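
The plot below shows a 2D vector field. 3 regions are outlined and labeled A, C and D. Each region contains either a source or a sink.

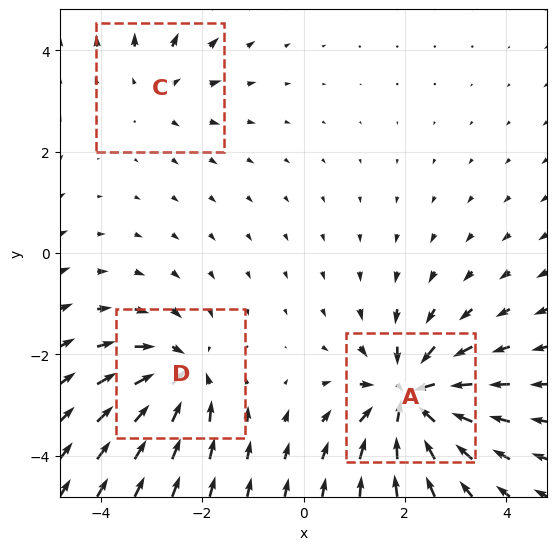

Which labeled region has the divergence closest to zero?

Divergence at each region's feature centre — A: about -6, C: about +2, D: about -4. Region C is closest to zero.

C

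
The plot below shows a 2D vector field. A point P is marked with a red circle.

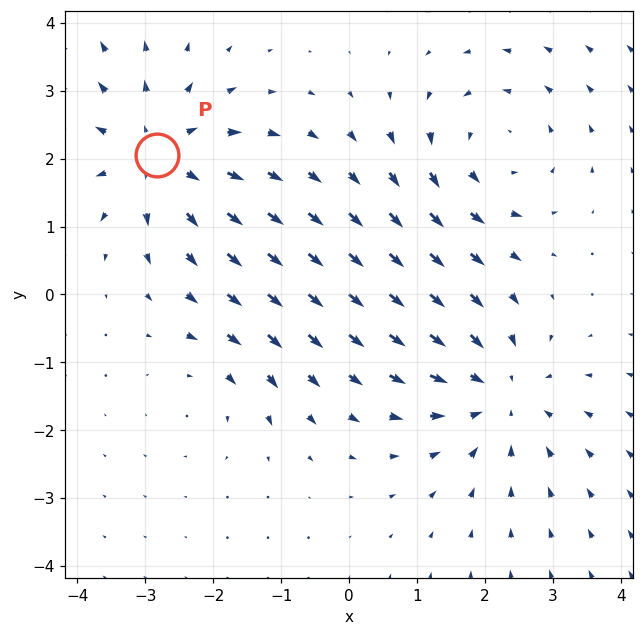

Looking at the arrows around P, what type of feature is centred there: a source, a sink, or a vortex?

At P (-2.8, 2.0) the arrows spread outward. Divergence about +5, curl ≈0 — positive divergence with near-zero curl is a source.

source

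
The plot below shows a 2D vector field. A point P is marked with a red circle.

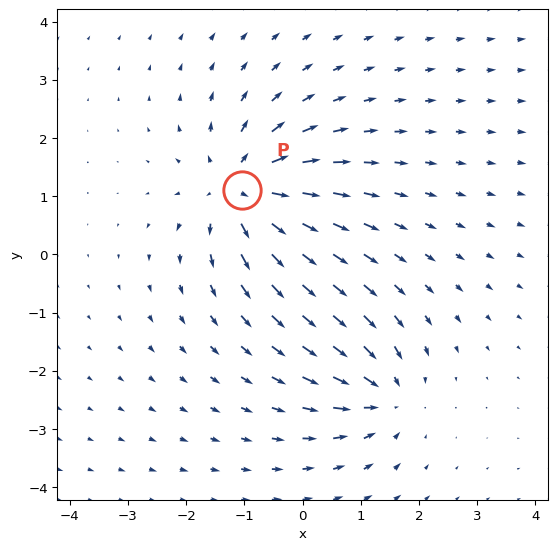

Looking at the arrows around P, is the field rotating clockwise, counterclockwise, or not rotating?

not rotating

Near P at (-1.0, 1.1) the arrows show no circulation. The curl there is ≈0.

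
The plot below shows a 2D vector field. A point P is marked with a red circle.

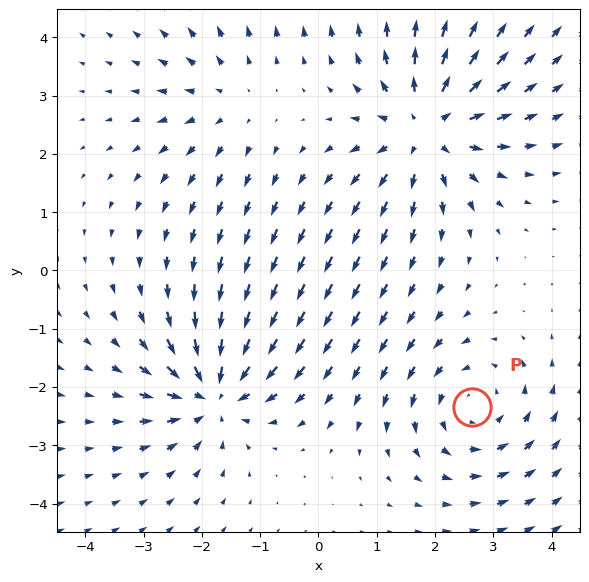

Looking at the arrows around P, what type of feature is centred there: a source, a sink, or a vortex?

At P (2.6, -2.3) the arrows circulate counterclockwise. Divergence ≈0, curl about +4 — near-zero divergence with nonzero curl is a vortex.

vortex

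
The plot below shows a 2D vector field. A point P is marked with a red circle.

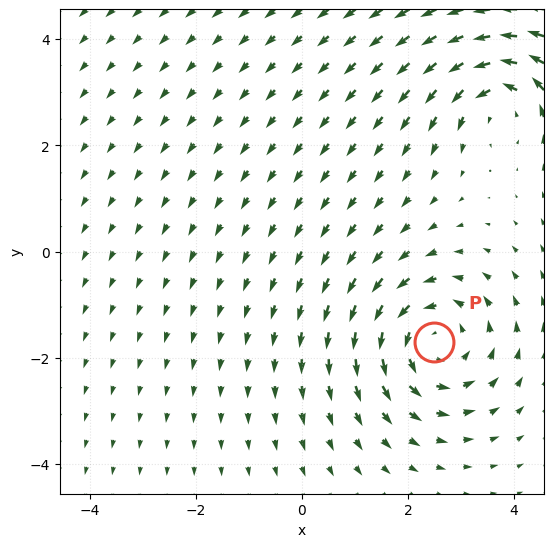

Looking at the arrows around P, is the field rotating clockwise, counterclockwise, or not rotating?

Near P at (2.5, -1.7) the arrows circulate counterclockwise. The curl (z-component) there is about +5; positive curl means counterclockwise rotation.

counterclockwise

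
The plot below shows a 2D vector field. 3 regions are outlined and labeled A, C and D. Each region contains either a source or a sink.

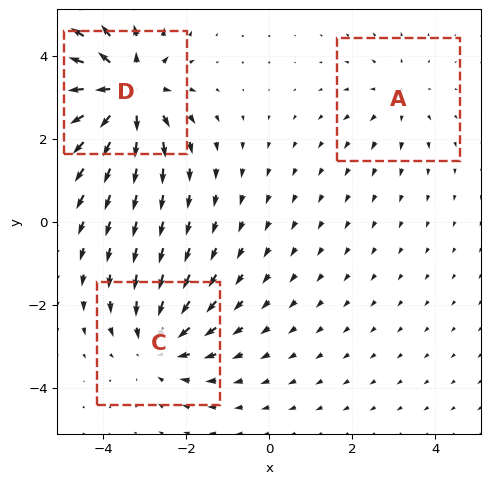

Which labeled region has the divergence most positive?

D

Divergence at each region's feature centre — A: about +2, C: about -3, D: about +5. Region D is most positive.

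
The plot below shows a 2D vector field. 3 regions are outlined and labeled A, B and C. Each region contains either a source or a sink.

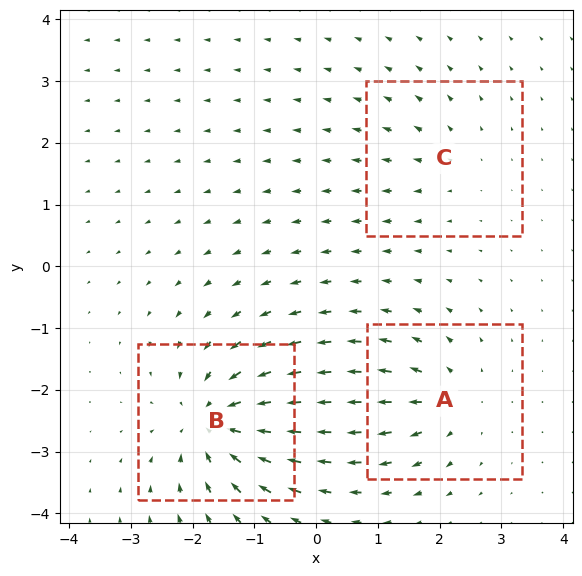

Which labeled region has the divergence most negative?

Divergence at each region's feature centre — A: about +4, B: about -6, C: about +2. Region B is most negative.

B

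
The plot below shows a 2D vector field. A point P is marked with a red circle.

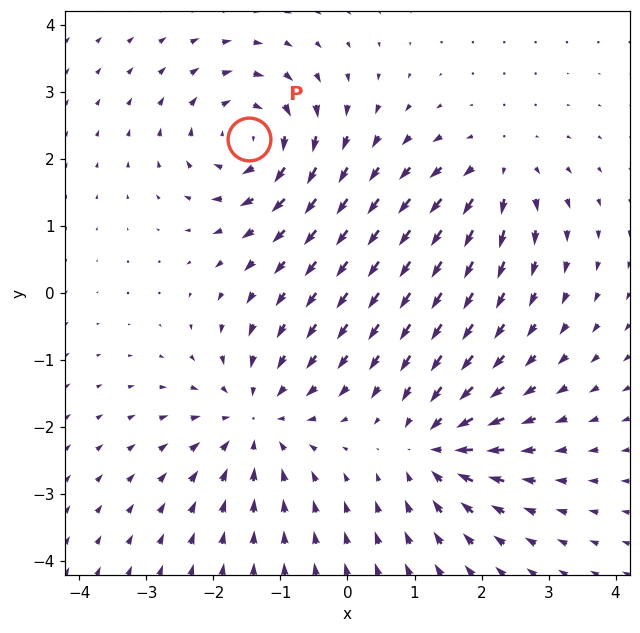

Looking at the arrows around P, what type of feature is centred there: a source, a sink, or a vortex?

At P (-1.5, 2.3) the arrows circulate clockwise. Divergence ≈0, curl about -6 — near-zero divergence with nonzero curl is a vortex.

vortex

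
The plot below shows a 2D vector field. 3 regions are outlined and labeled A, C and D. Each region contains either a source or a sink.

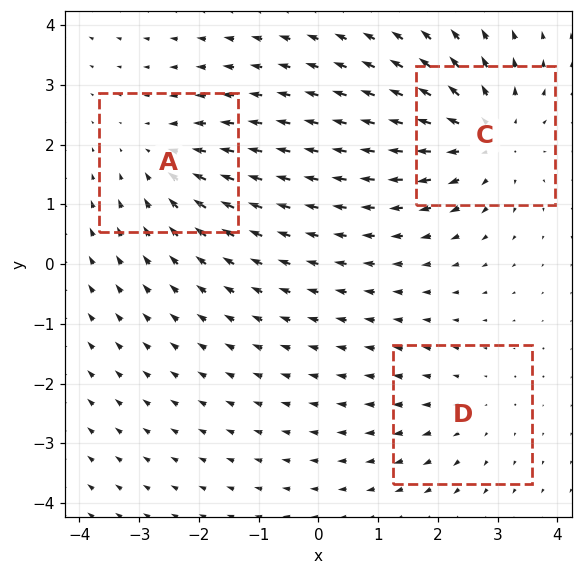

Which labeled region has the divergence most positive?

Divergence at each region's feature centre — A: about -3, C: about +4, D: about +2. Region C is most positive.

C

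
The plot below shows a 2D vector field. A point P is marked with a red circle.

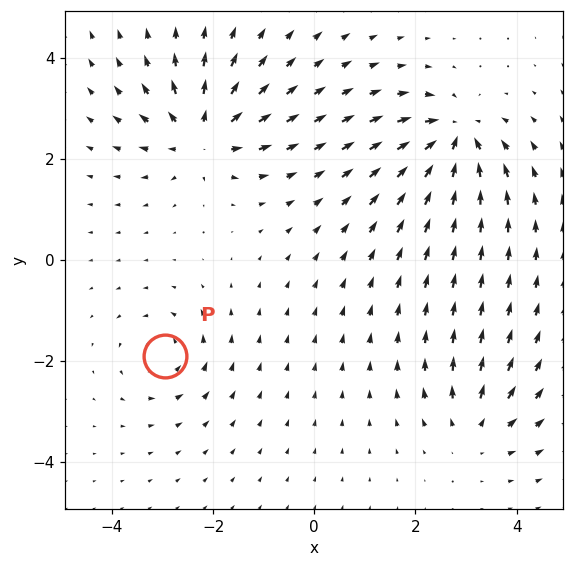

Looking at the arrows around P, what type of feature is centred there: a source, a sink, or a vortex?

vortex

At P (-3.0, -1.9) the arrows circulate counterclockwise. Divergence ≈0, curl about +4 — near-zero divergence with nonzero curl is a vortex.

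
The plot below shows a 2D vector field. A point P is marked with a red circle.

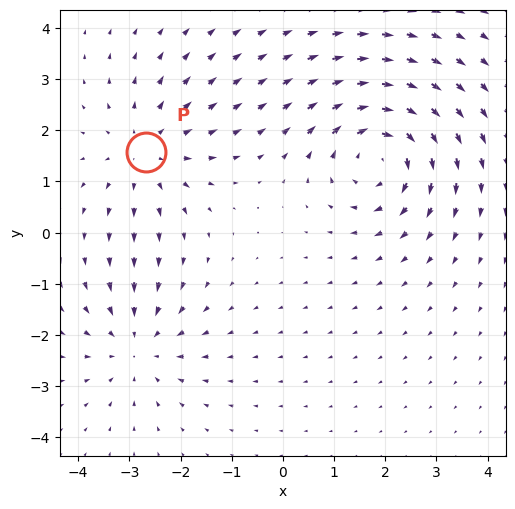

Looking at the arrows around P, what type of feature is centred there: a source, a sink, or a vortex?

At P (-2.7, 1.6) the arrows spread outward. Divergence about +3, curl ≈0 — positive divergence with near-zero curl is a source.

source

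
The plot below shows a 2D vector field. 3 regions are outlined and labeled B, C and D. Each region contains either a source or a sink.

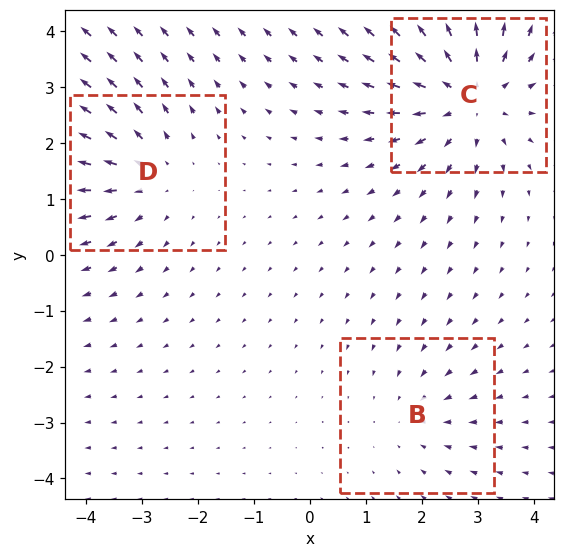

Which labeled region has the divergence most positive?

C

Divergence at each region's feature centre — B: about -2, C: about +4, D: about +3. Region C is most positive.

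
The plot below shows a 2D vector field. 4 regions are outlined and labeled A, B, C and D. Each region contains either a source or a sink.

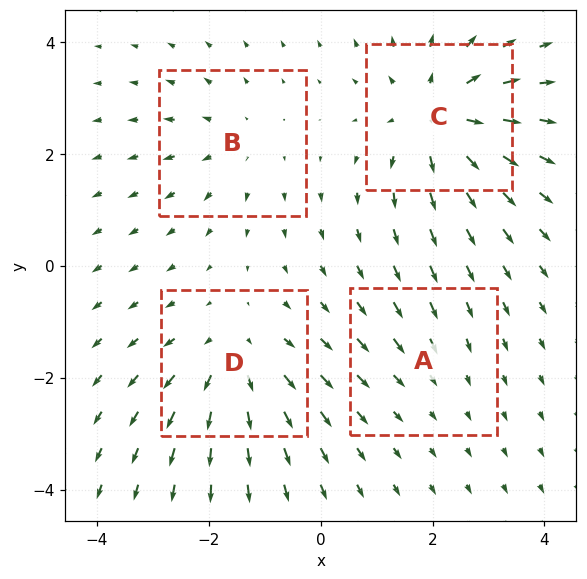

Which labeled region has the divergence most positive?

Divergence at each region's feature centre — A: about -2, B: about +3, C: about +7, D: about +5. Region C is most positive.

C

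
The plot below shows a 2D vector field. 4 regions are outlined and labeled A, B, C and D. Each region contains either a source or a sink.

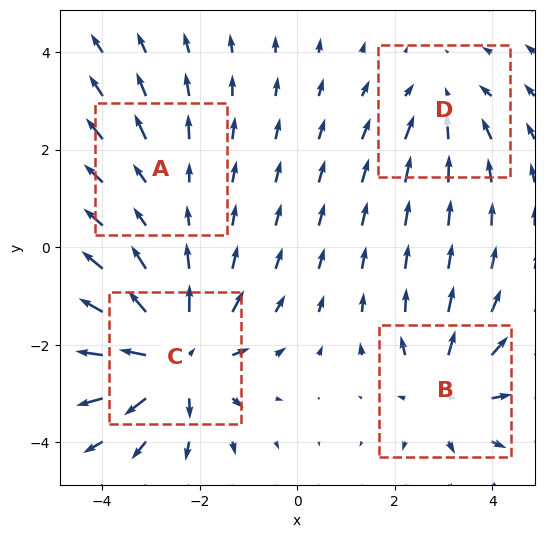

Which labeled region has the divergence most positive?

Divergence at each region's feature centre — A: about +2, B: about +4, C: about +7, D: about -3. Region C is most positive.

C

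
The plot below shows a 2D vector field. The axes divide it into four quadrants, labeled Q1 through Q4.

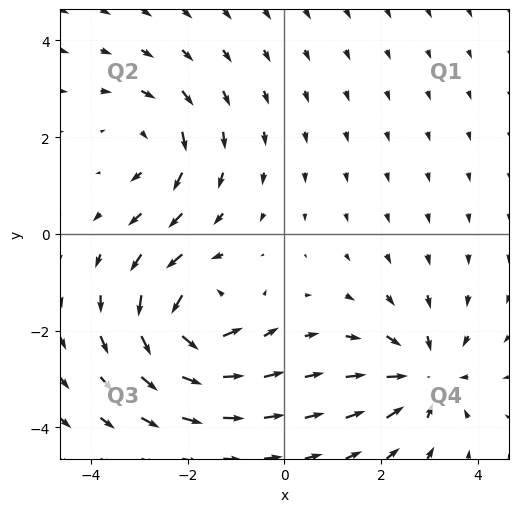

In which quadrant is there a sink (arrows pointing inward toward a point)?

Q4

The sink sits at approximately (2.9, -3.0), which lies in quadrant Q4. The divergence there is about -4, negative as expected for a sink.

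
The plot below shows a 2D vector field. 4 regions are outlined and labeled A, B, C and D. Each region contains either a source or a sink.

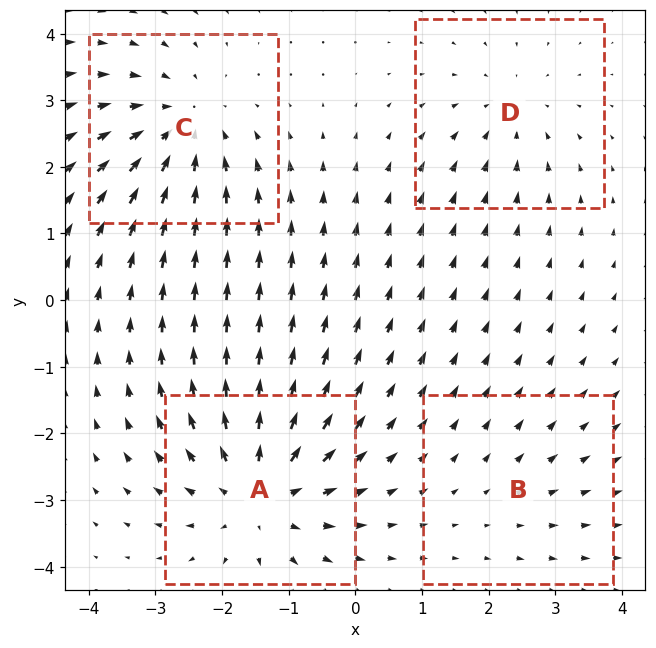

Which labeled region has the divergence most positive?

A

Divergence at each region's feature centre — A: about +6, B: about +2, C: about -5, D: about -3. Region A is most positive.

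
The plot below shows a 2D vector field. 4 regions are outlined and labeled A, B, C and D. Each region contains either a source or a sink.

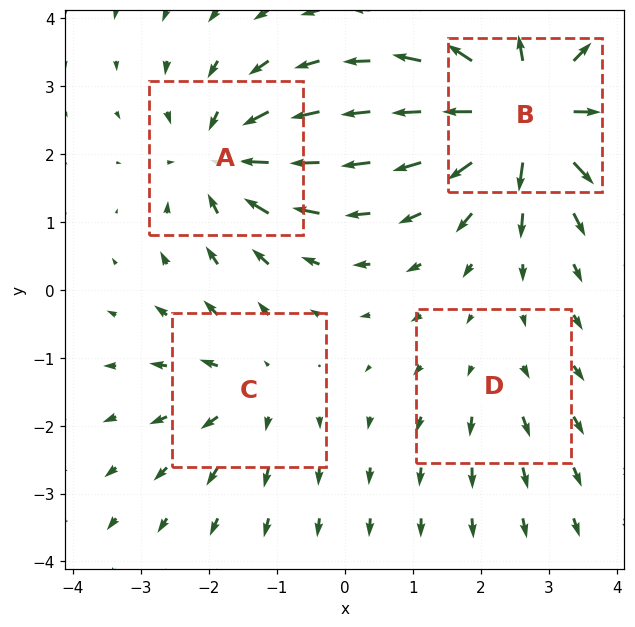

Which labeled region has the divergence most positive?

B

Divergence at each region's feature centre — A: about -6, B: about +8, C: about +4, D: about +2. Region B is most positive.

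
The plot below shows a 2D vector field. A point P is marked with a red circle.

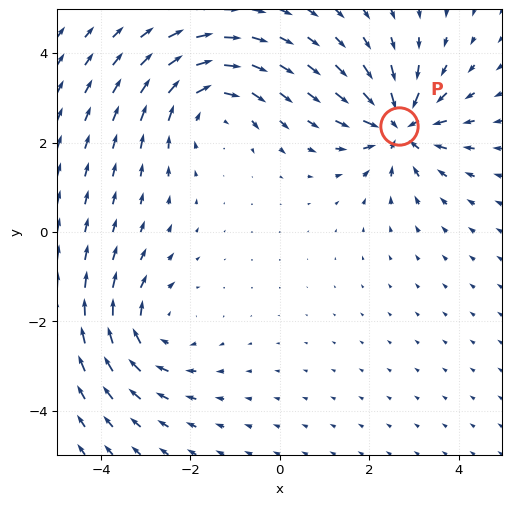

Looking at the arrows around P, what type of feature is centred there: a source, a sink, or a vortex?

At P (2.7, 2.4) the arrows converge inward. Divergence about -5, curl ≈0 — negative divergence with near-zero curl is a sink.

sink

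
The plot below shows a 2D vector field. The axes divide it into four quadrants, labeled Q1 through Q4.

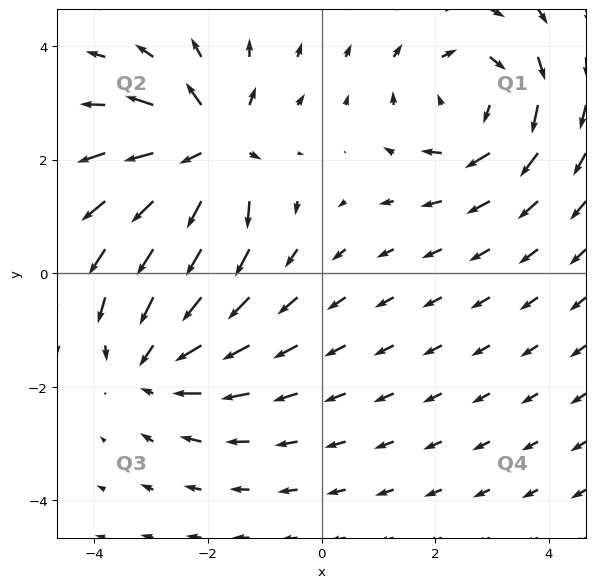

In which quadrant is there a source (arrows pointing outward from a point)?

Q2

The source sits at approximately (-2.0, 2.2), which lies in quadrant Q2. The divergence there is about +5, positive as expected for a source.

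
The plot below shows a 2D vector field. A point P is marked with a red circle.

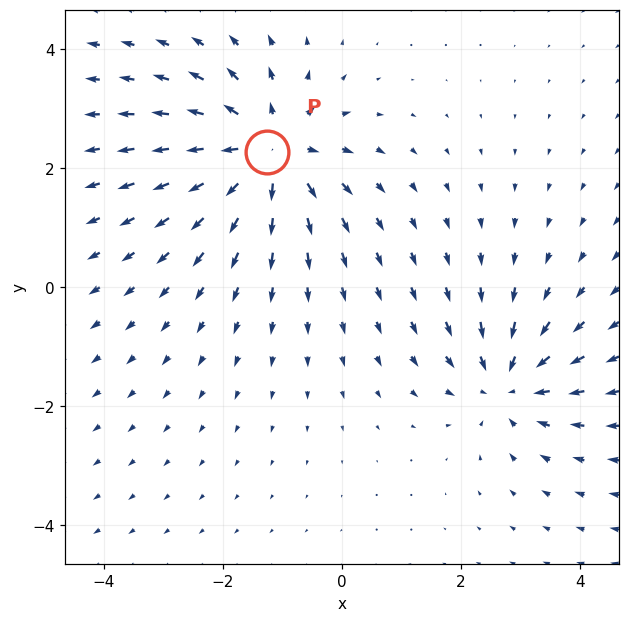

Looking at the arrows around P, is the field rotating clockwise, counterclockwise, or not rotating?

not rotating

Near P at (-1.3, 2.3) the arrows show no circulation. The curl there is ≈0.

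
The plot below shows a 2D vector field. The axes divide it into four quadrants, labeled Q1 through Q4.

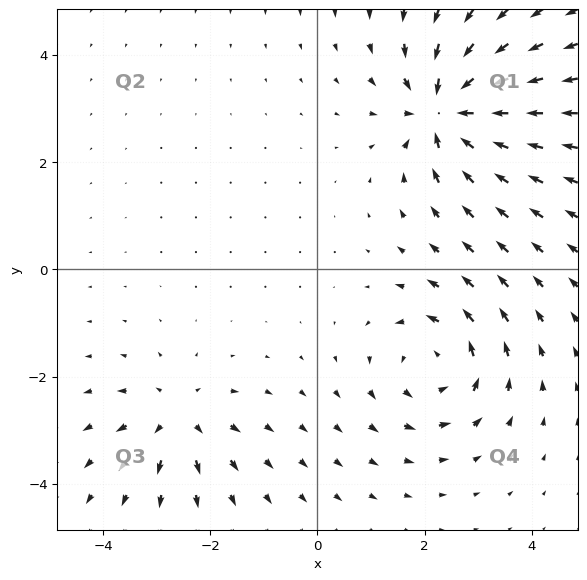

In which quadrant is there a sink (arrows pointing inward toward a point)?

The sink sits at approximately (2.4, 3.0), which lies in quadrant Q1. The divergence there is about -7, negative as expected for a sink.

Q1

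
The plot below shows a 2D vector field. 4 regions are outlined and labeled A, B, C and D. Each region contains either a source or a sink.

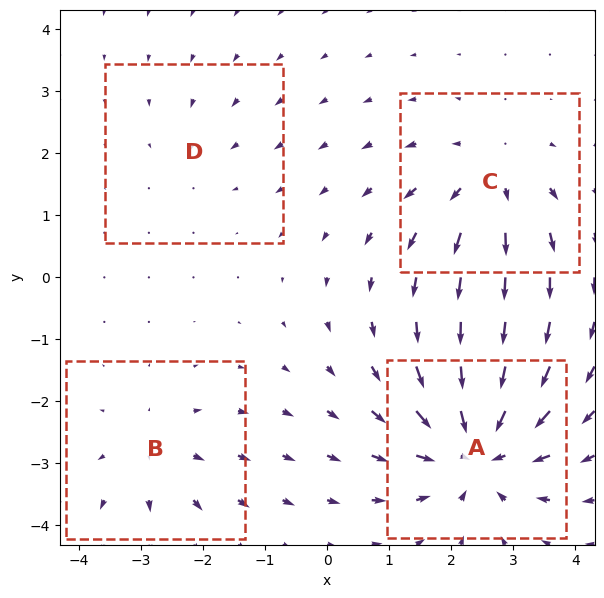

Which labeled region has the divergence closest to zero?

Divergence at each region's feature centre — A: about -7, B: about +3, C: about +4, D: about -2. Region D is closest to zero.

D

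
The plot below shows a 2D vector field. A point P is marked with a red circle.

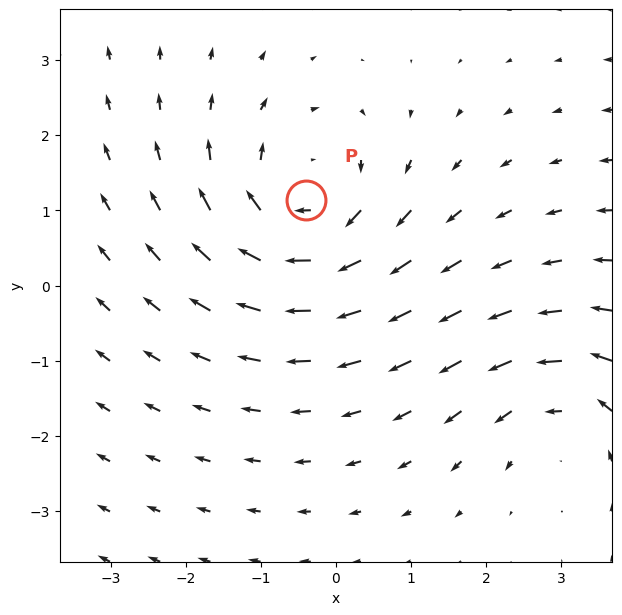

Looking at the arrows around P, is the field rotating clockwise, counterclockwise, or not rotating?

Near P at (-0.4, 1.1) the arrows circulate clockwise. The curl (z-component) there is about -5; negative curl means clockwise rotation.

clockwise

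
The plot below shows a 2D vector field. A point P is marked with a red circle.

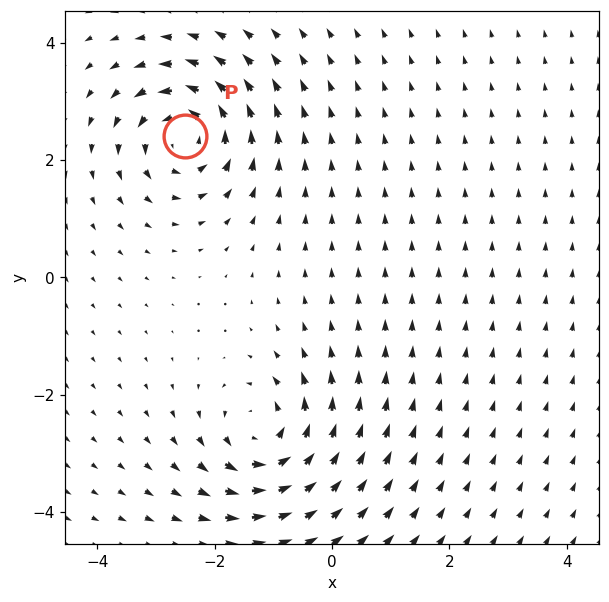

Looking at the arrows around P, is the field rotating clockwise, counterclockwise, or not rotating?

counterclockwise

Near P at (-2.5, 2.4) the arrows circulate counterclockwise. The curl (z-component) there is about +6; positive curl means counterclockwise rotation.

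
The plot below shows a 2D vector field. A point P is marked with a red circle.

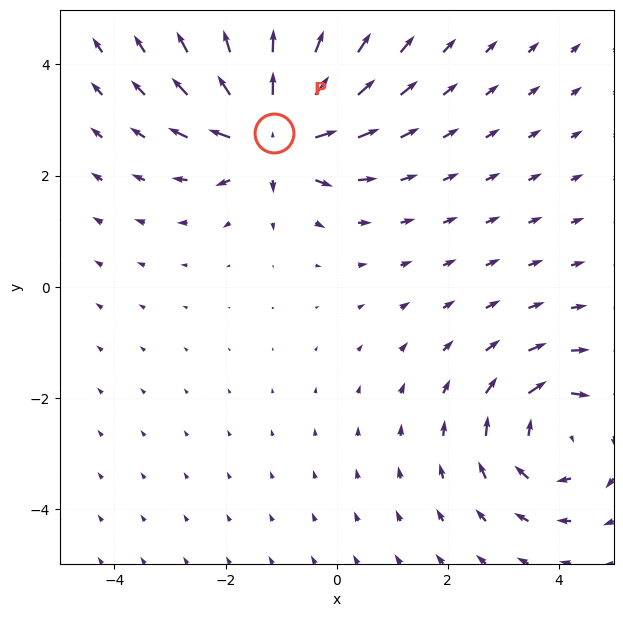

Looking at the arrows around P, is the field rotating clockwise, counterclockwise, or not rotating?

not rotating

Near P at (-1.1, 2.8) the arrows show no circulation. The curl there is ≈0.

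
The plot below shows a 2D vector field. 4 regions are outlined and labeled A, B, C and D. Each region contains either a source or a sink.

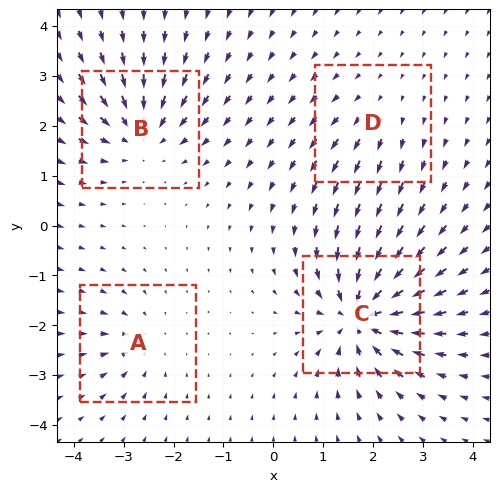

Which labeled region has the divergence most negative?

C

Divergence at each region's feature centre — A: about -4, B: about -6, C: about -9, D: about +2. Region C is most negative.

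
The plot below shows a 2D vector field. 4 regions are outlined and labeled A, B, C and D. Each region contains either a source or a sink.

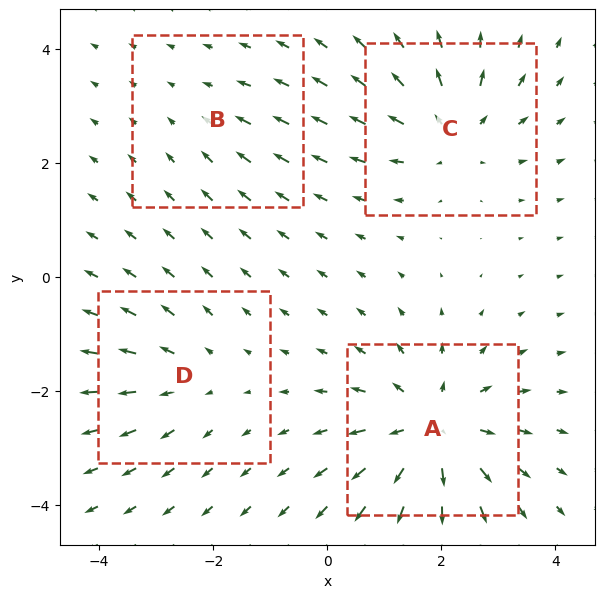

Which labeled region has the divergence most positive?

A

Divergence at each region's feature centre — A: about +7, B: about -2, C: about +5, D: about +3. Region A is most positive.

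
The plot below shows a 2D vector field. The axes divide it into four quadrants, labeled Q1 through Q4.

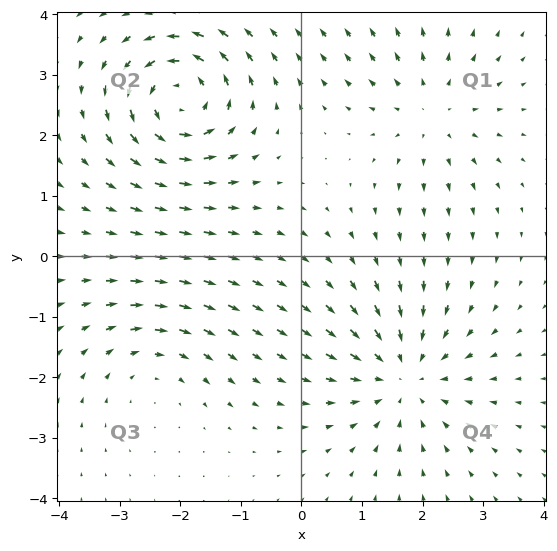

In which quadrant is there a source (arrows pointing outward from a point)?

Q1

The source sits at approximately (2.2, 2.4), which lies in quadrant Q1. The divergence there is about +3, positive as expected for a source.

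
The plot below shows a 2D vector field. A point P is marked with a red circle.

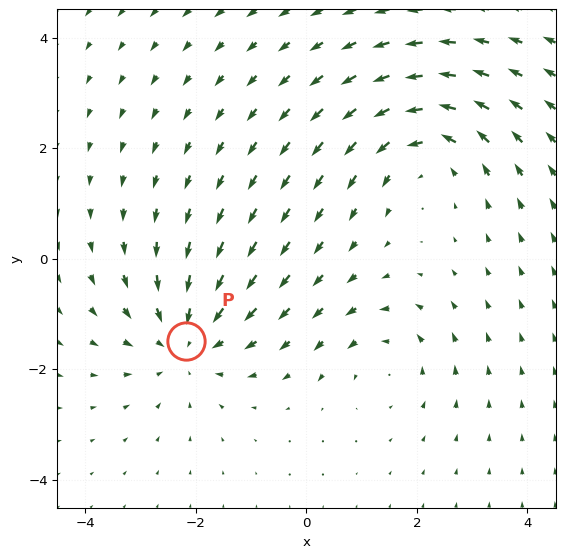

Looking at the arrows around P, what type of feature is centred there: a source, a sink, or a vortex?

sink

At P (-2.2, -1.5) the arrows converge inward. Divergence about -4, curl ≈0 — negative divergence with near-zero curl is a sink.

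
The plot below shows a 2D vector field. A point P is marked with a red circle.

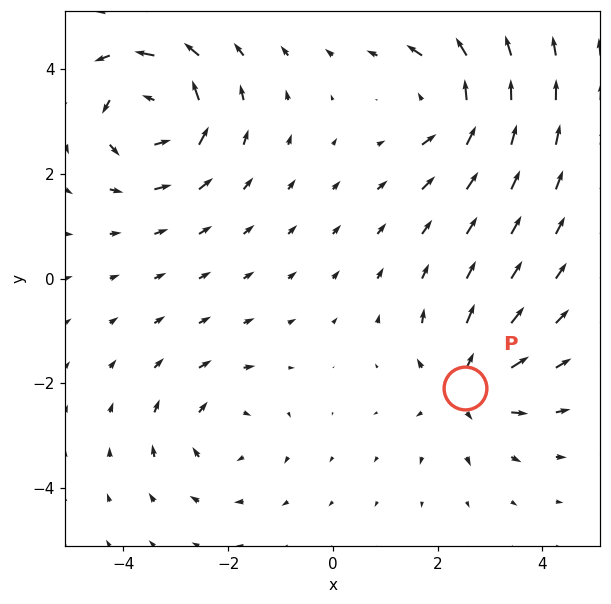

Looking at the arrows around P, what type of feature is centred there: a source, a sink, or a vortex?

At P (2.5, -2.1) the arrows spread outward. Divergence about +5, curl ≈0 — positive divergence with near-zero curl is a source.

source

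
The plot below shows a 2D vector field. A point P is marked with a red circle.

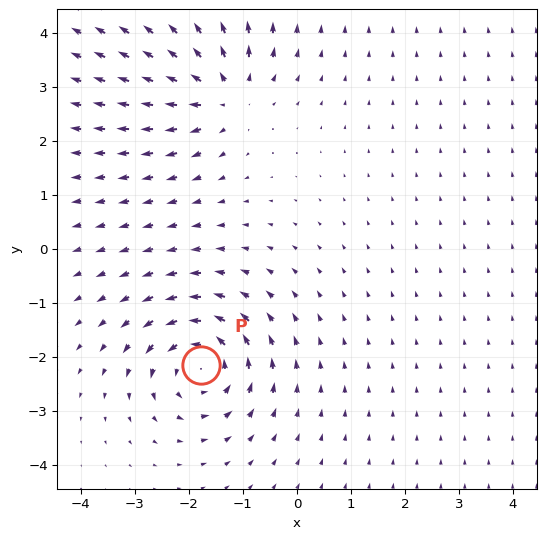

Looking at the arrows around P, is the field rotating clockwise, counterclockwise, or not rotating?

Near P at (-1.8, -2.2) the arrows circulate counterclockwise. The curl (z-component) there is about +5; positive curl means counterclockwise rotation.

counterclockwise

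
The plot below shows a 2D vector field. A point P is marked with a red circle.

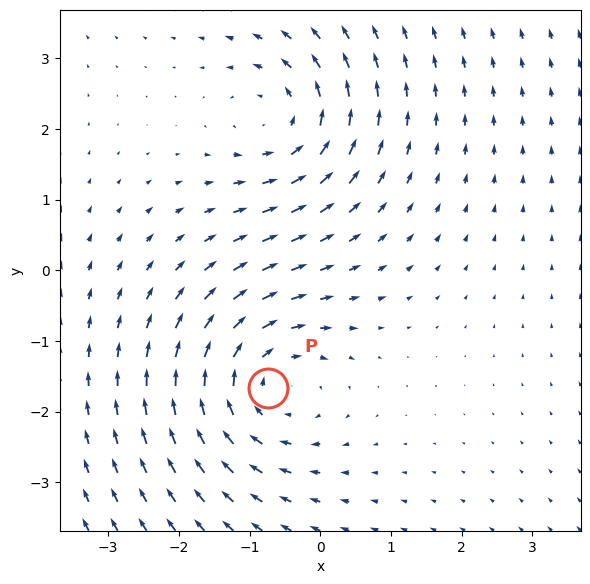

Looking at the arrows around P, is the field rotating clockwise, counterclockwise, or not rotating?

clockwise

Near P at (-0.7, -1.7) the arrows circulate clockwise. The curl (z-component) there is about -4; negative curl means clockwise rotation.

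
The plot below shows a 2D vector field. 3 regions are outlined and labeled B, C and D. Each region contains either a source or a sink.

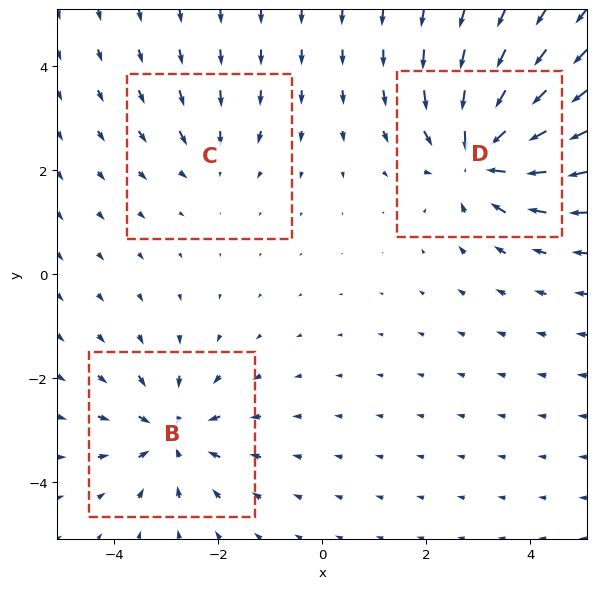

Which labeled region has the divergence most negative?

Divergence at each region's feature centre — B: about -4, C: about -2, D: about -5. Region D is most negative.

D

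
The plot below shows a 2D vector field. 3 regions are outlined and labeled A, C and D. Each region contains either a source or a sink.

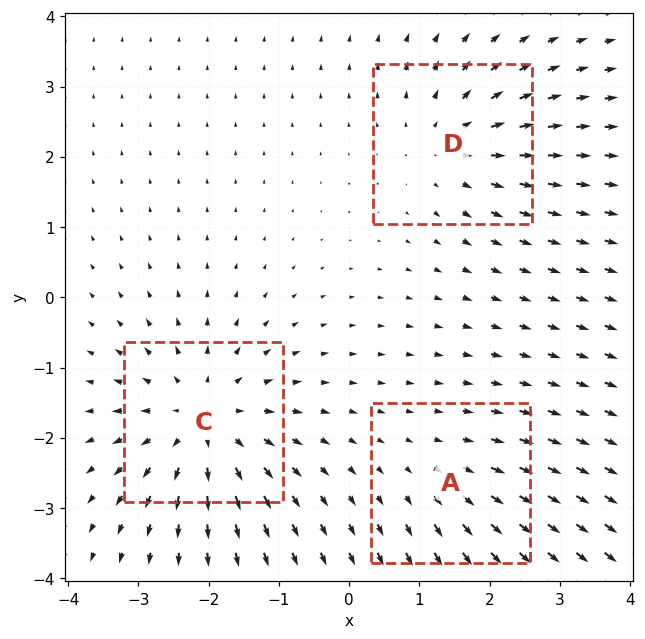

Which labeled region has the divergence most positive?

Divergence at each region's feature centre — A: about +2, C: about +5, D: about +3. Region C is most positive.

C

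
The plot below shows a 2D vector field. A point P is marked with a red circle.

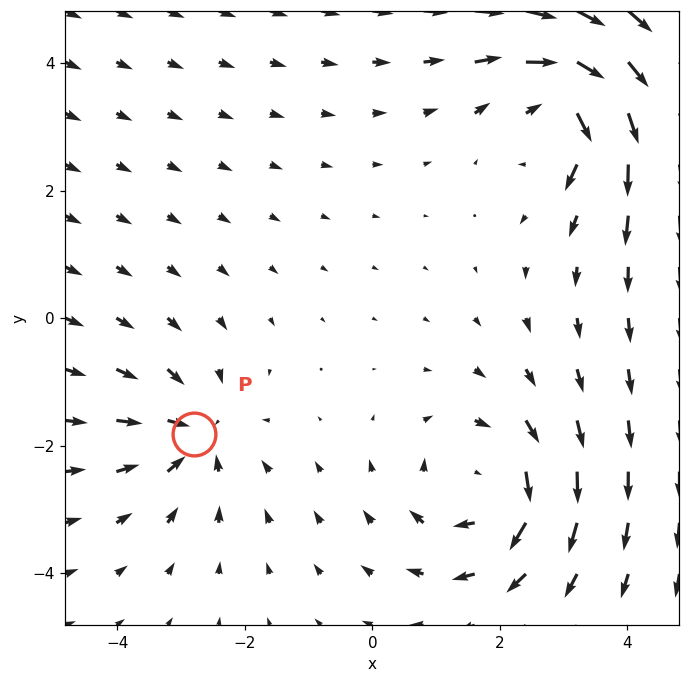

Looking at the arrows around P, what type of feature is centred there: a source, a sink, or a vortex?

At P (-2.8, -1.8) the arrows converge inward. Divergence about -3, curl ≈0 — negative divergence with near-zero curl is a sink.

sink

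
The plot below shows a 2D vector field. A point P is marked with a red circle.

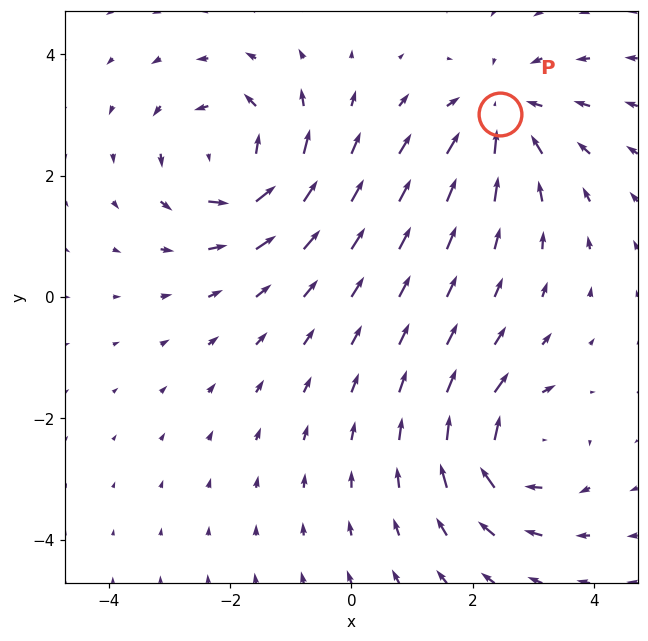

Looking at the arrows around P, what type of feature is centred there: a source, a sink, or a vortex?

sink

At P (2.5, 3.0) the arrows converge inward. Divergence about -3, curl ≈0 — negative divergence with near-zero curl is a sink.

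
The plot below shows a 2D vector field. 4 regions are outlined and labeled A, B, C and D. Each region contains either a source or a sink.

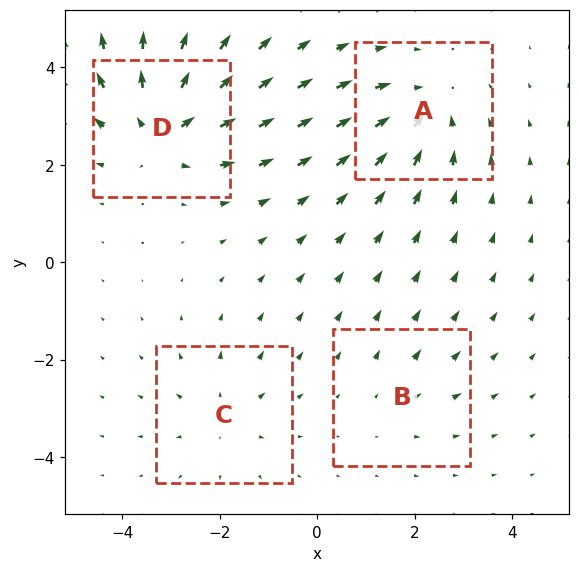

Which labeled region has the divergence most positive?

D

Divergence at each region's feature centre — A: about -4, B: about +2, C: about +3, D: about +6. Region D is most positive.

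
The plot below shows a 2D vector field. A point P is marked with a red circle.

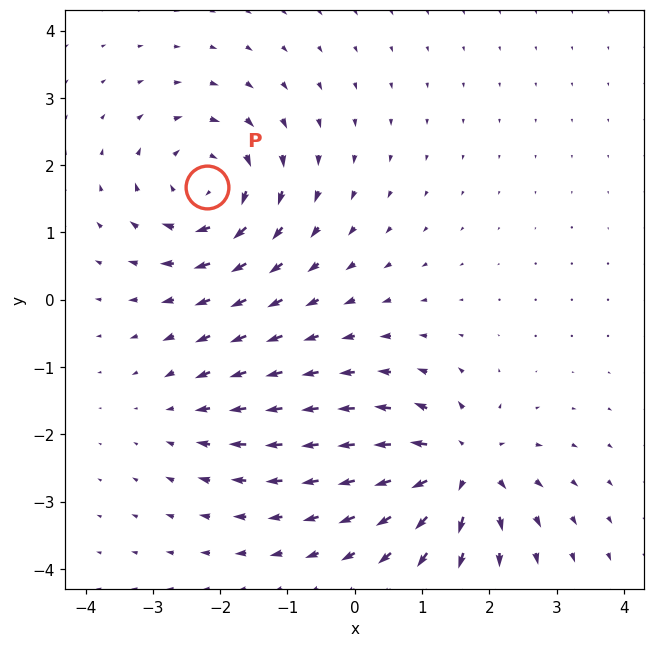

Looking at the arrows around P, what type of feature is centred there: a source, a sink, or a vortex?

vortex

At P (-2.2, 1.7) the arrows circulate clockwise. Divergence ≈0, curl about -6 — near-zero divergence with nonzero curl is a vortex.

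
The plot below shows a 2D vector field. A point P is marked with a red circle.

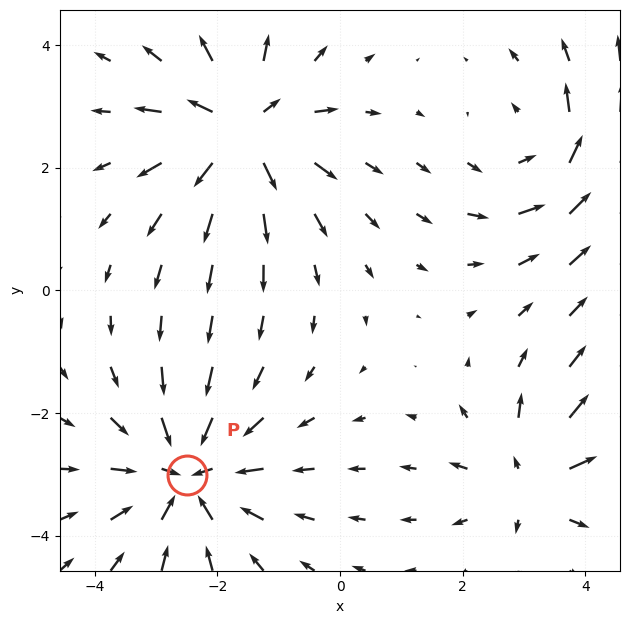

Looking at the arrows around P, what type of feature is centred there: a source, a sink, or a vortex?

sink

At P (-2.5, -3.0) the arrows converge inward. Divergence about -5, curl ≈0 — negative divergence with near-zero curl is a sink.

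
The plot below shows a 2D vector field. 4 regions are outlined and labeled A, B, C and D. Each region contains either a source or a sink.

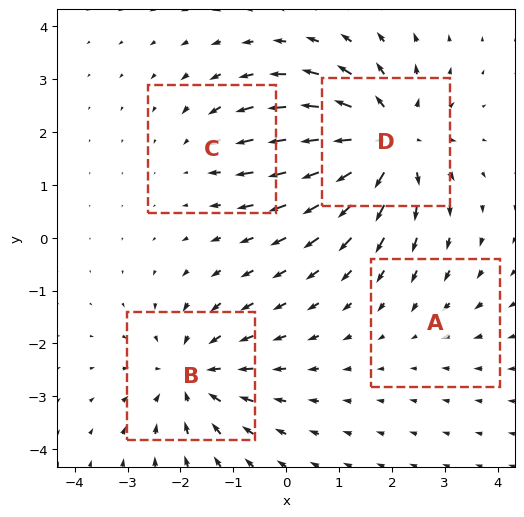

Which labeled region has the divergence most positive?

Divergence at each region's feature centre — A: about -2, B: about -5, C: about -3, D: about +7. Region D is most positive.

D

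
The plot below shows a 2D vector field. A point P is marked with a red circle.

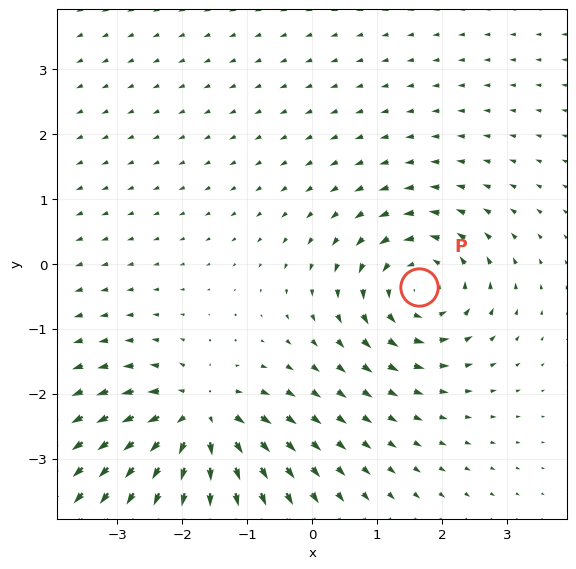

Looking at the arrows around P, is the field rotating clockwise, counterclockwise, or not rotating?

counterclockwise

Near P at (1.6, -0.4) the arrows circulate counterclockwise. The curl (z-component) there is about +3; positive curl means counterclockwise rotation.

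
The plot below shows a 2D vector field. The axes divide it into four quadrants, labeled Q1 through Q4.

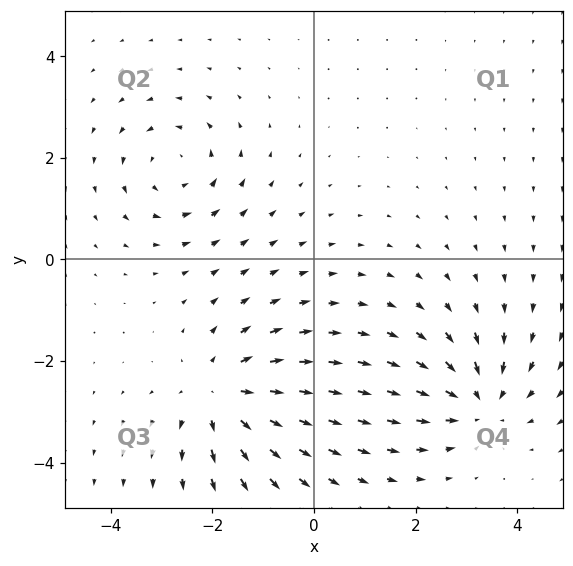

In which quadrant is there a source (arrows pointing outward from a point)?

Q3

The source sits at approximately (-1.8, -2.7), which lies in quadrant Q3. The divergence there is about +3, positive as expected for a source.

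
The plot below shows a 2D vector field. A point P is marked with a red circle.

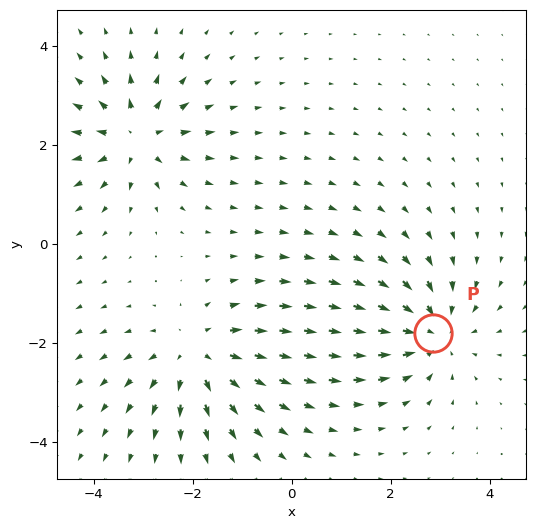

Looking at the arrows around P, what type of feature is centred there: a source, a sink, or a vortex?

At P (2.9, -1.8) the arrows converge inward. Divergence about -5, curl ≈0 — negative divergence with near-zero curl is a sink.

sink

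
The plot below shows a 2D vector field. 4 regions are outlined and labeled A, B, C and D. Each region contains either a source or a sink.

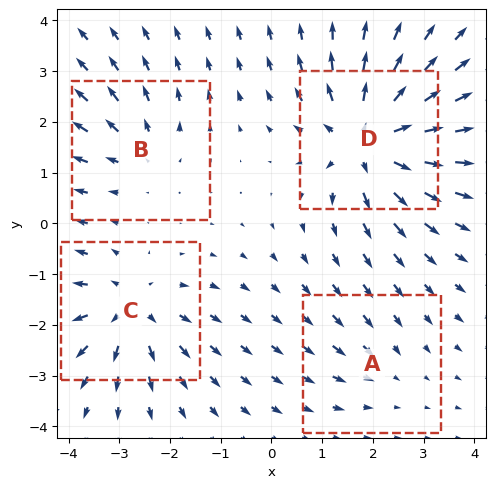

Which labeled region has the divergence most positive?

D

Divergence at each region's feature centre — A: about -2, B: about +3, C: about +5, D: about +7. Region D is most positive.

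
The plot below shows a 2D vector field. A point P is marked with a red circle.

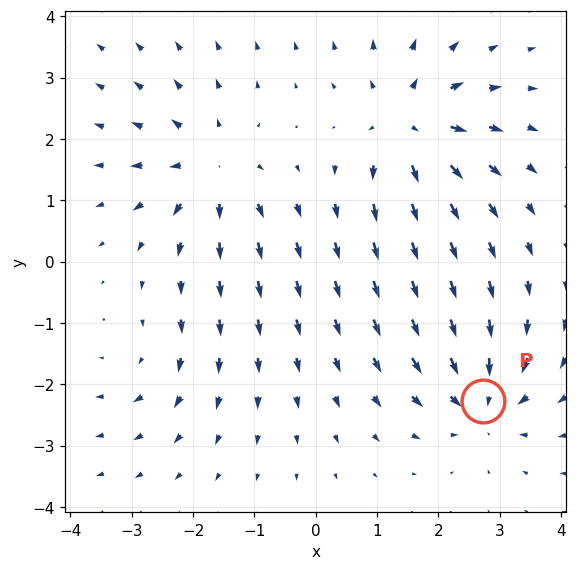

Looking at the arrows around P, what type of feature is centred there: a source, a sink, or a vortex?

At P (2.7, -2.3) the arrows converge inward. Divergence about -5, curl ≈0 — negative divergence with near-zero curl is a sink.

sink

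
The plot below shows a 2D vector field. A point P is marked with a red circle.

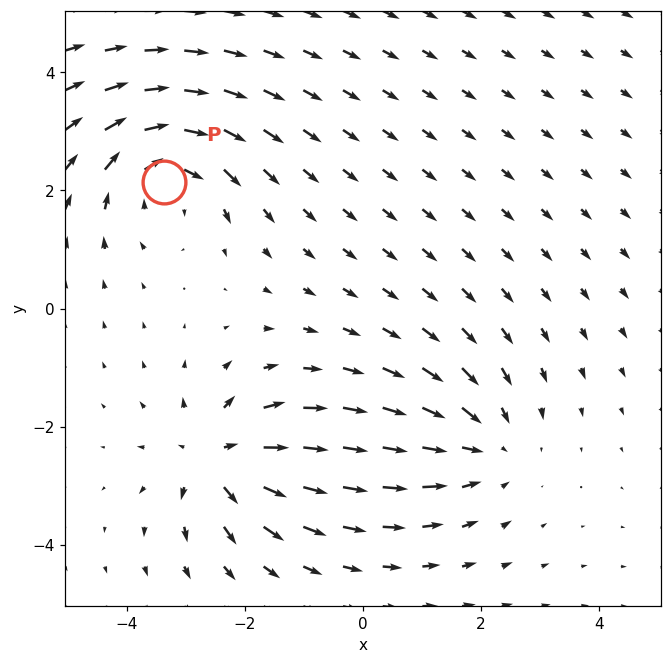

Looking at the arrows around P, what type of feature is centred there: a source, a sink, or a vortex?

vortex

At P (-3.4, 2.1) the arrows circulate clockwise. Divergence ≈0, curl about -3 — near-zero divergence with nonzero curl is a vortex.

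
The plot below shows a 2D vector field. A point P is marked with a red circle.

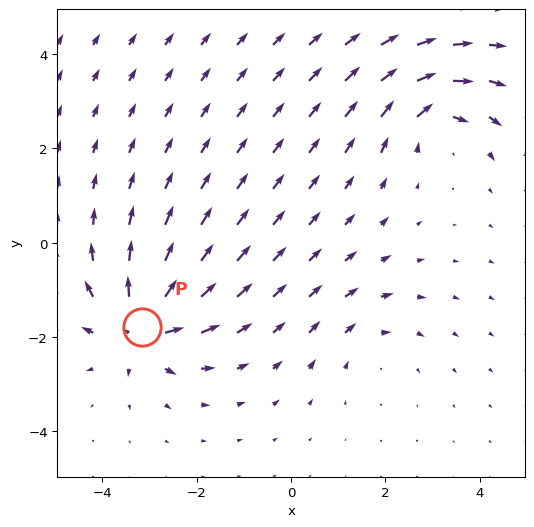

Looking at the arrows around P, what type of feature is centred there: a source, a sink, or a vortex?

source

At P (-3.2, -1.8) the arrows spread outward. Divergence about +7, curl ≈0 — positive divergence with near-zero curl is a source.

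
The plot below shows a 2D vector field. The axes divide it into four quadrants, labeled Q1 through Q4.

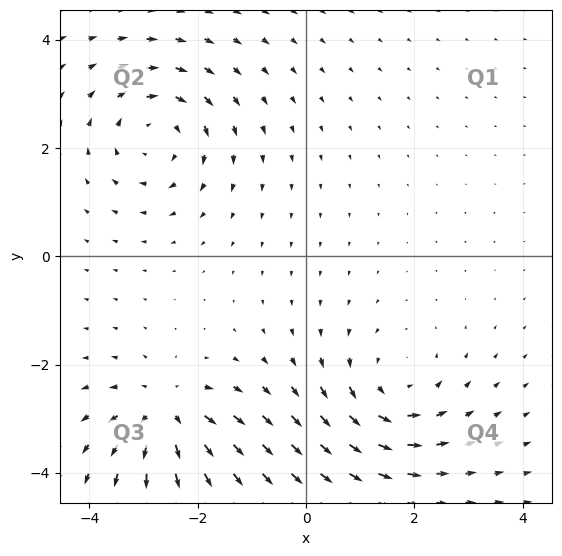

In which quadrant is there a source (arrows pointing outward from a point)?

Q3

The source sits at approximately (-2.6, -2.9), which lies in quadrant Q3. The divergence there is about +5, positive as expected for a source.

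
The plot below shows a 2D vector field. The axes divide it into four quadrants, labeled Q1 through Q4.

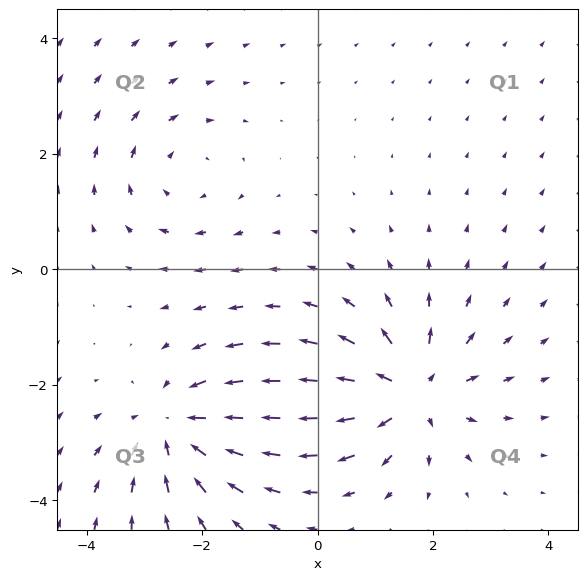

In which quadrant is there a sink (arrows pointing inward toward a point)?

The sink sits at approximately (-2.4, -2.7), which lies in quadrant Q3. The divergence there is about -5, negative as expected for a sink.

Q3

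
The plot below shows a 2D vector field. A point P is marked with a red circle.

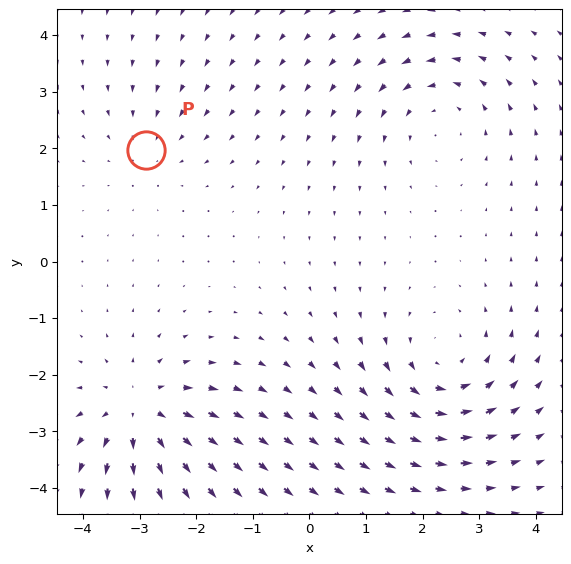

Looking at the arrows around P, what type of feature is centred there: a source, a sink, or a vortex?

At P (-2.9, 2.0) the arrows converge inward. Divergence about -2, curl ≈0 — negative divergence with near-zero curl is a sink.

sink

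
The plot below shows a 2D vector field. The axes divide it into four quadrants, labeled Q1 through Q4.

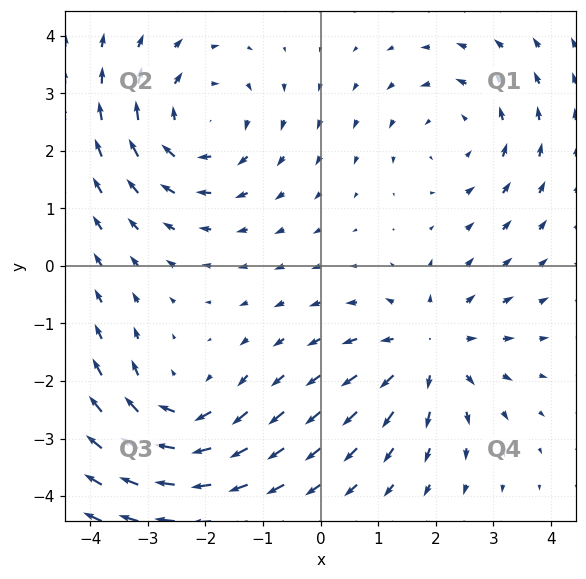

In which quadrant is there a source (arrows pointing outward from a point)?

Q4

The source sits at approximately (1.9, -1.4), which lies in quadrant Q4. The divergence there is about +4, positive as expected for a source.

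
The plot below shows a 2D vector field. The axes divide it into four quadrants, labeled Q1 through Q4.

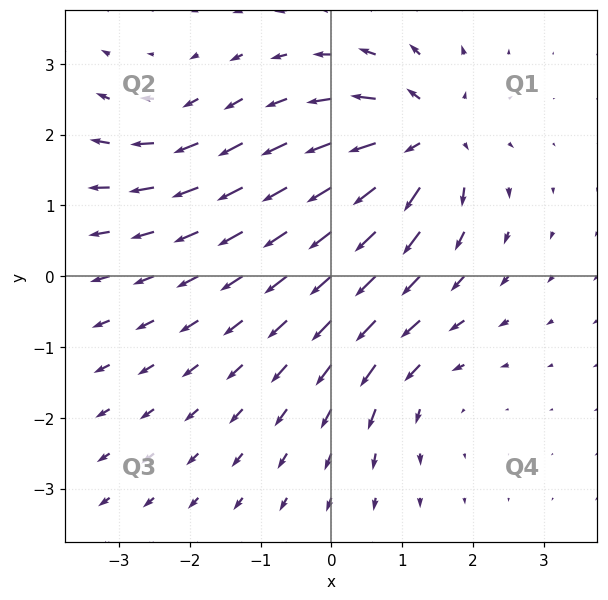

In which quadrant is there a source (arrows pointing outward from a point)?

The source sits at approximately (1.3, 1.9), which lies in quadrant Q1. The divergence there is about +6, positive as expected for a source.

Q1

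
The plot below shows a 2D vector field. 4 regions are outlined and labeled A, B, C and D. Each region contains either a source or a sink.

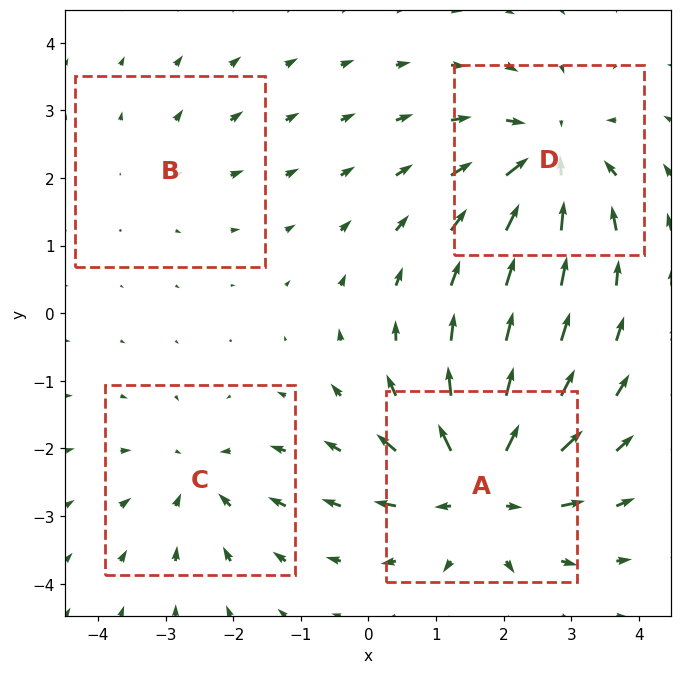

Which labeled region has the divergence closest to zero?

B

Divergence at each region's feature centre — A: about +7, B: about +2, C: about -4, D: about -6. Region B is closest to zero.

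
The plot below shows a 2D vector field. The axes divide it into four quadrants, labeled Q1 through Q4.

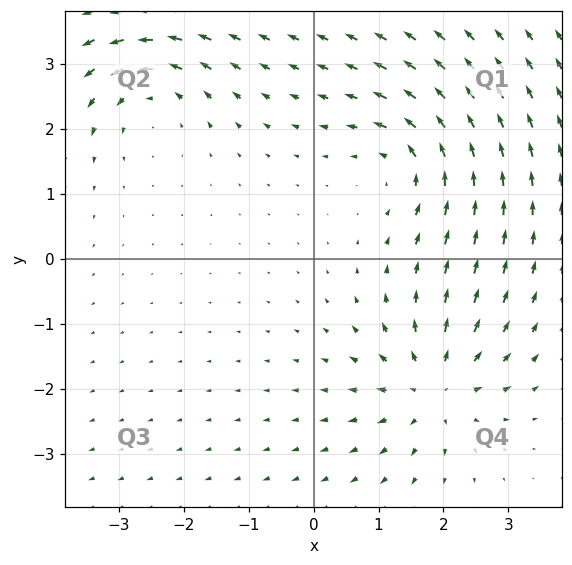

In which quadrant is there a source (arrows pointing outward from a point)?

Q4

The source sits at approximately (1.8, -2.0), which lies in quadrant Q4. The divergence there is about +5, positive as expected for a source.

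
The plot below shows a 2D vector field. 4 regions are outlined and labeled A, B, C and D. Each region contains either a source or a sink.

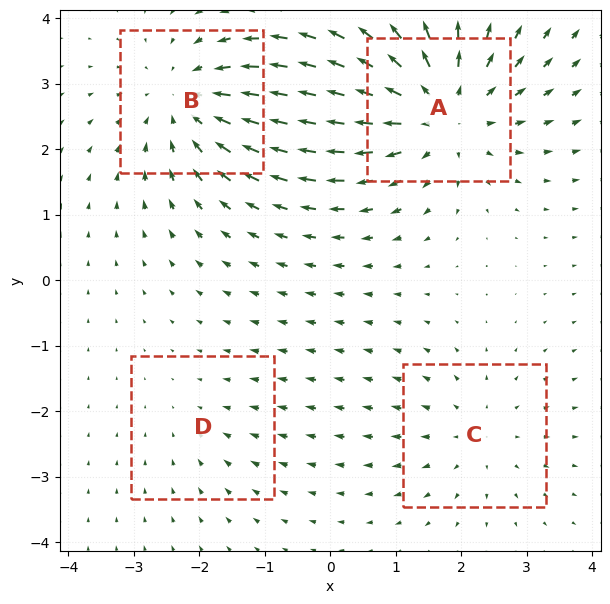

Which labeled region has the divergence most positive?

A

Divergence at each region's feature centre — A: about +6, B: about -4, C: about +3, D: about -2. Region A is most positive.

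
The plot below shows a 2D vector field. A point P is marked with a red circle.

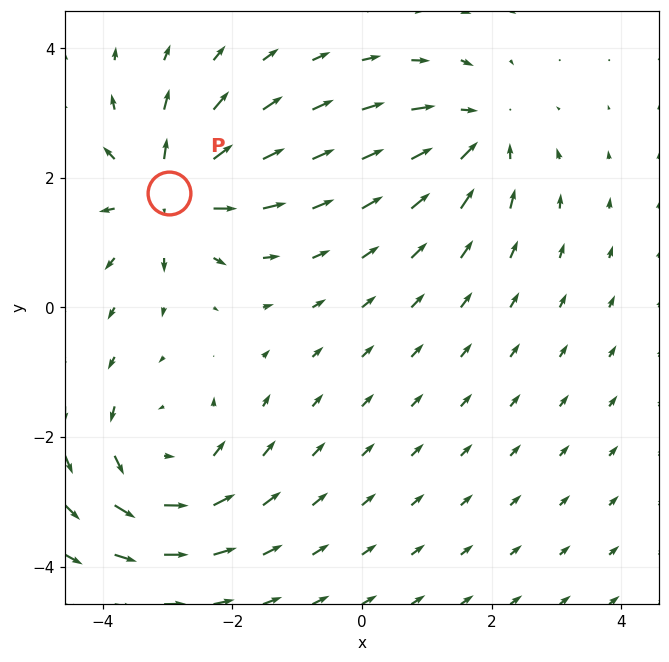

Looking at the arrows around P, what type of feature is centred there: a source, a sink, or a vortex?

source

At P (-3.0, 1.8) the arrows spread outward. Divergence about +4, curl ≈0 — positive divergence with near-zero curl is a source.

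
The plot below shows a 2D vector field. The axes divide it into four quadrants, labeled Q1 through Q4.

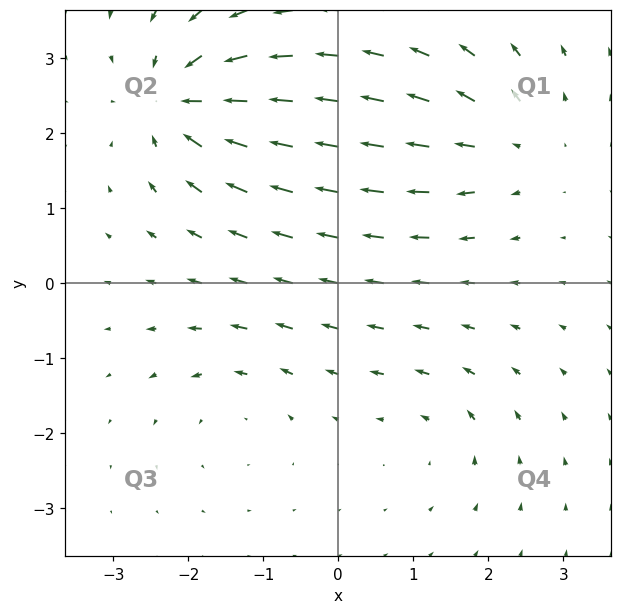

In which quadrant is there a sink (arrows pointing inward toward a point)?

The sink sits at approximately (-2.1, 2.4), which lies in quadrant Q2. The divergence there is about -7, negative as expected for a sink.

Q2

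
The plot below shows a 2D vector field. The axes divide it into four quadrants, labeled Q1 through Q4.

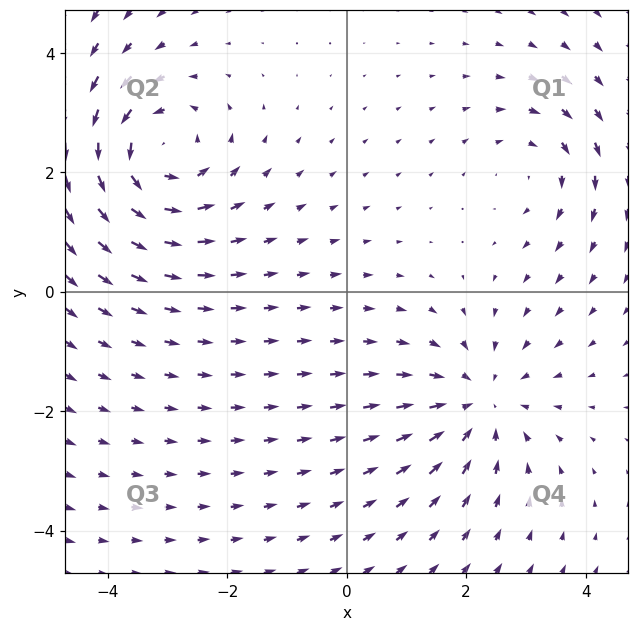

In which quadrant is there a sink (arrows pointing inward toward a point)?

The sink sits at approximately (2.2, -1.8), which lies in quadrant Q4. The divergence there is about -3, negative as expected for a sink.

Q4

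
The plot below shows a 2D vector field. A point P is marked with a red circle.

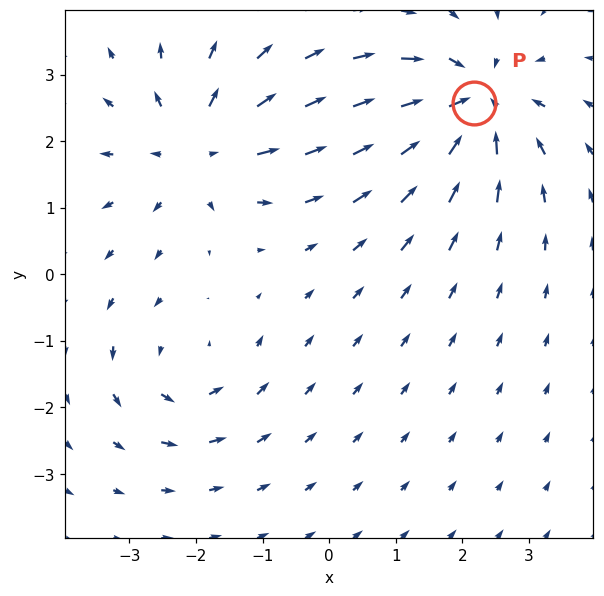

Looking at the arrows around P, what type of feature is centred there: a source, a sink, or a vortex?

At P (2.2, 2.6) the arrows converge inward. Divergence about -5, curl ≈0 — negative divergence with near-zero curl is a sink.

sink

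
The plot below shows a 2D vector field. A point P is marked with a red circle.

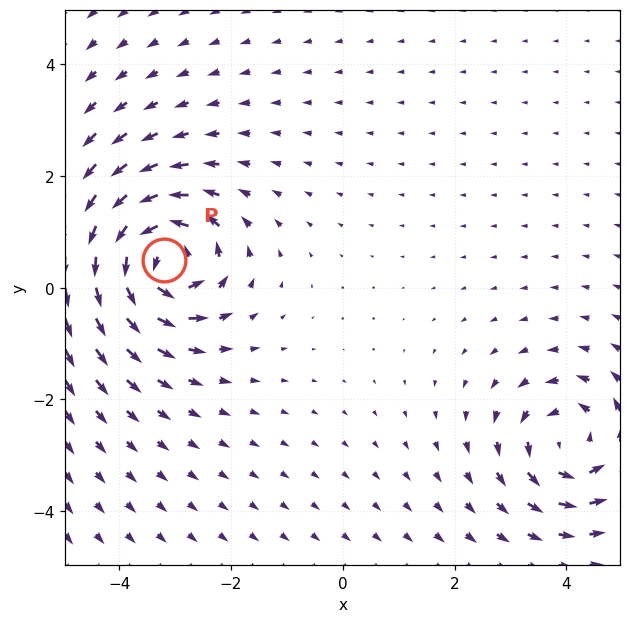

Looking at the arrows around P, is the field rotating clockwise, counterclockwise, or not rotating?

counterclockwise

Near P at (-3.2, 0.5) the arrows circulate counterclockwise. The curl (z-component) there is about +7; positive curl means counterclockwise rotation.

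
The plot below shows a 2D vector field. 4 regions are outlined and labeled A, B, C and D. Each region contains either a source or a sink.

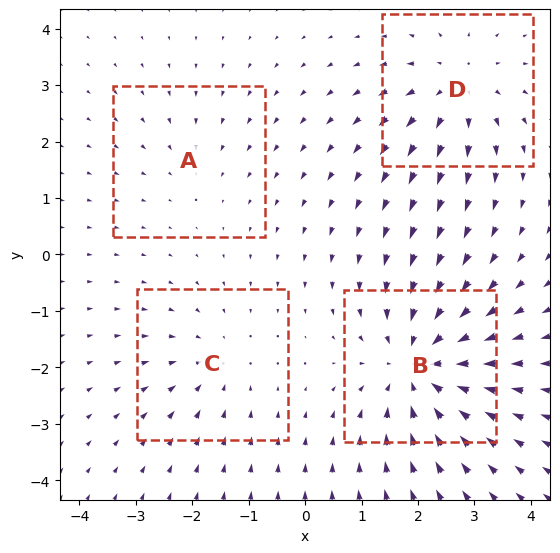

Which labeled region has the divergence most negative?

Divergence at each region's feature centre — A: about -2, B: about -7, C: about -3, D: about +4. Region B is most negative.

B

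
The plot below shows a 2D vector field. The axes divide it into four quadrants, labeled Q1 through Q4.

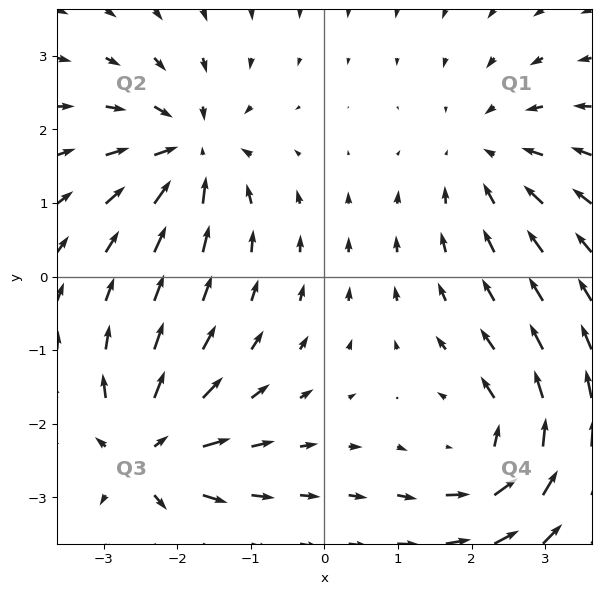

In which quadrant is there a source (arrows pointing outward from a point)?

Q3

The source sits at approximately (-2.4, -2.4), which lies in quadrant Q3. The divergence there is about +6, positive as expected for a source.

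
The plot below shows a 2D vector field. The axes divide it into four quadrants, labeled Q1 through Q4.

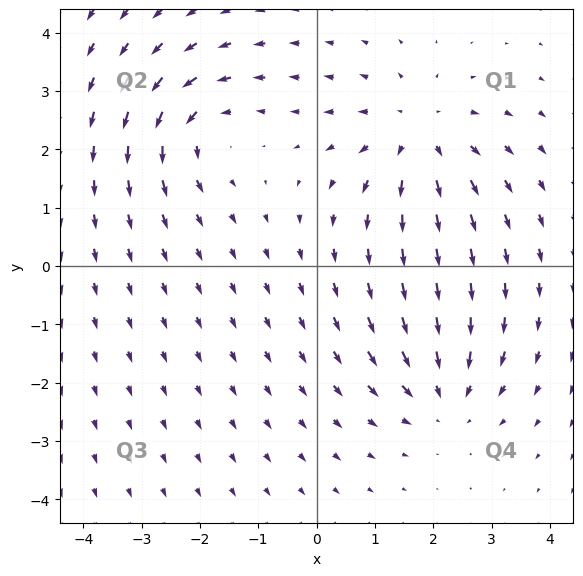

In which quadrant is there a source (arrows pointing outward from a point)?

Q1

The source sits at approximately (1.7, 2.2), which lies in quadrant Q1. The divergence there is about +3, positive as expected for a source.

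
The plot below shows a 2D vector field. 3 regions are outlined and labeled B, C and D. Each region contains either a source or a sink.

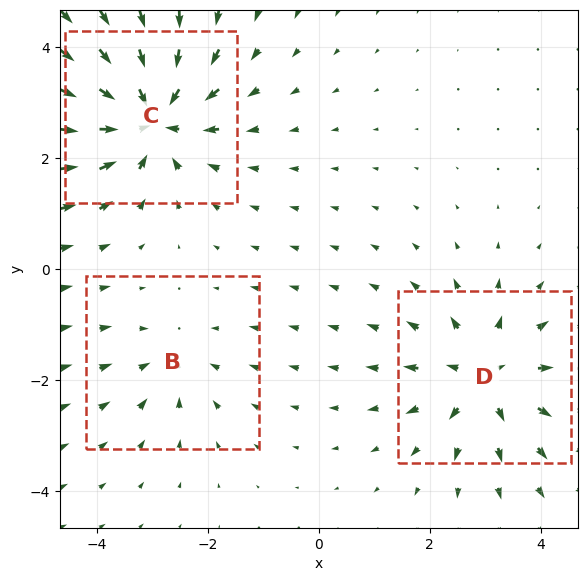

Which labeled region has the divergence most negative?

C

Divergence at each region's feature centre — B: about -2, C: about -5, D: about +4. Region C is most negative.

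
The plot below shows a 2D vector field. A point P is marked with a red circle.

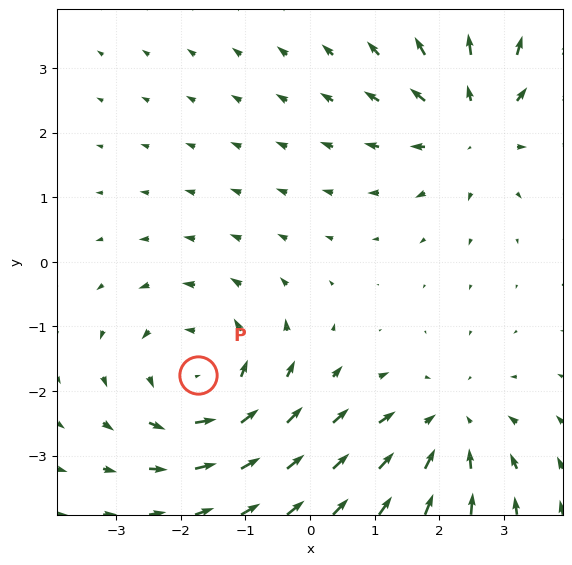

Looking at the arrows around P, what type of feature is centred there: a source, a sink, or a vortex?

At P (-1.7, -1.8) the arrows circulate counterclockwise. Divergence ≈0, curl about +4 — near-zero divergence with nonzero curl is a vortex.

vortex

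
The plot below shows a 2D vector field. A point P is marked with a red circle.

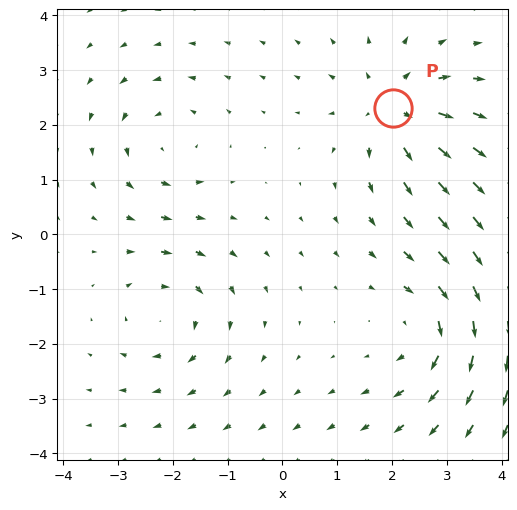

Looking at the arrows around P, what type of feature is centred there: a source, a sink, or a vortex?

At P (2.0, 2.3) the arrows spread outward. Divergence about +5, curl ≈0 — positive divergence with near-zero curl is a source.

source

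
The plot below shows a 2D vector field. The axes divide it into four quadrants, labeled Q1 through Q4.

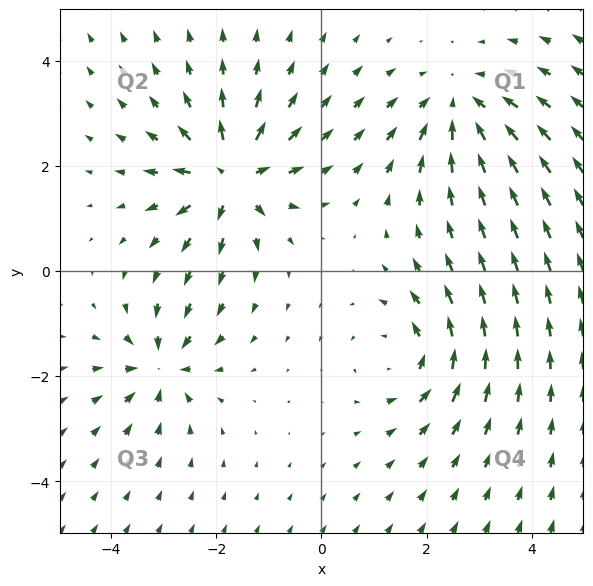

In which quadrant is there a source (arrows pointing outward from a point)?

Q2

The source sits at approximately (-1.7, 1.8), which lies in quadrant Q2. The divergence there is about +6, positive as expected for a source.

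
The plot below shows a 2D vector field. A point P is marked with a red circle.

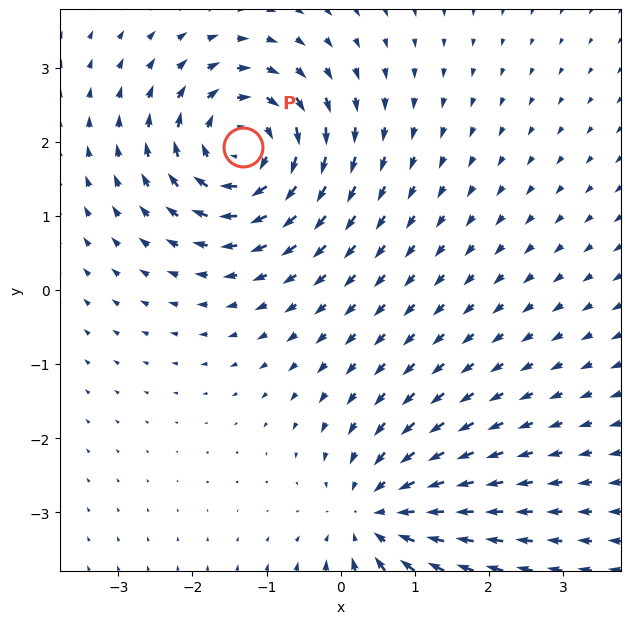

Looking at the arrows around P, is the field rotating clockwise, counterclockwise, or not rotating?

Near P at (-1.3, 1.9) the arrows circulate clockwise. The curl (z-component) there is about -4; negative curl means clockwise rotation.

clockwise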